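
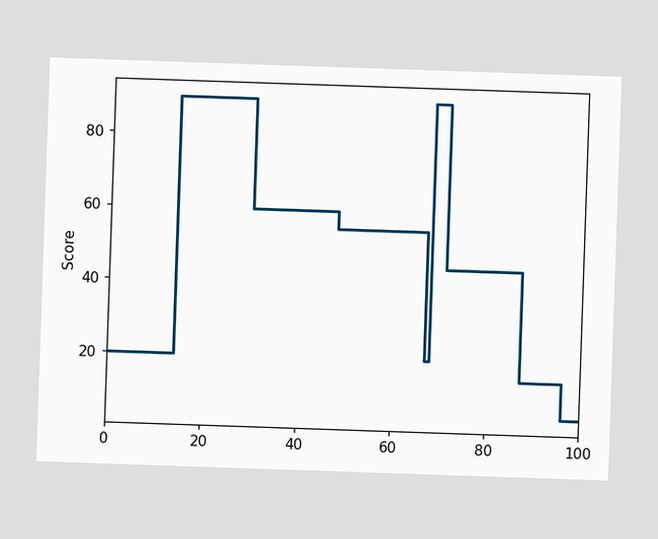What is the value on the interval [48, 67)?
On [48, 67) the step sits at 55.

55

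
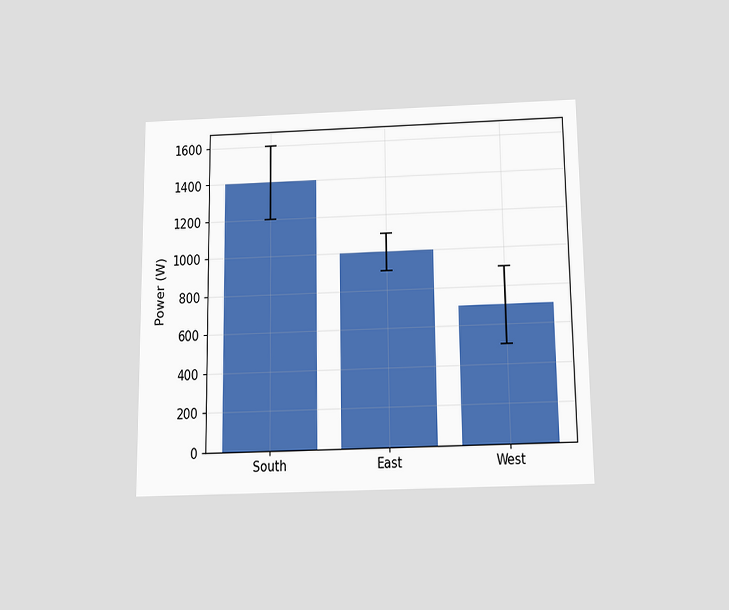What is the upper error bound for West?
The chart is viewed slightly from below. The West bar's upper whisker reaches 900W.

900W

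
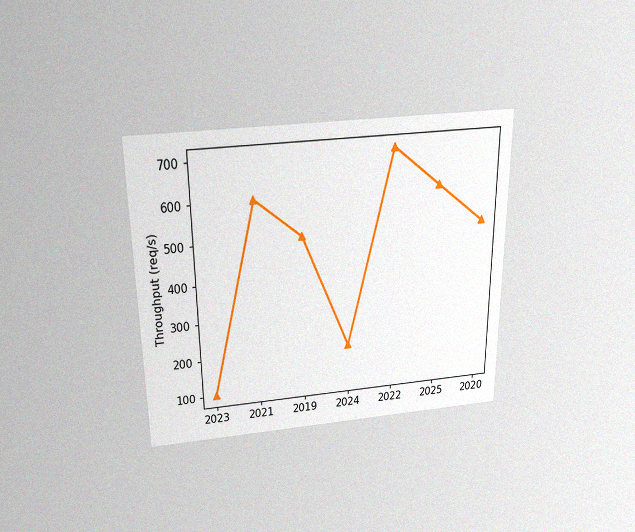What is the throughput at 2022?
The chart is viewed slightly from above, with some photo noise. At 2022, the line is at 700req/s.

700req/s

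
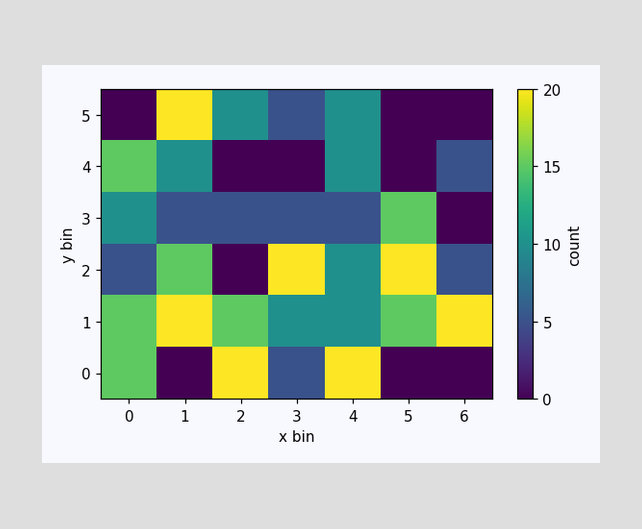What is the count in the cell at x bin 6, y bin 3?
0

Matching the cell (6, 3) against the colorbar gives 0.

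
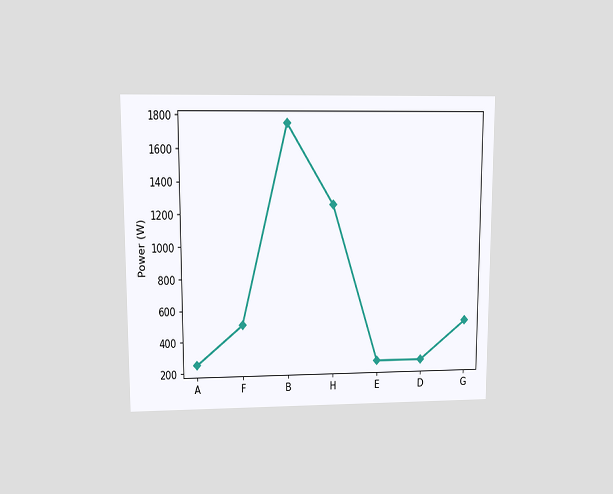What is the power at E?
250W

The chart is viewed at a slight angle. At E, the line is at 250W.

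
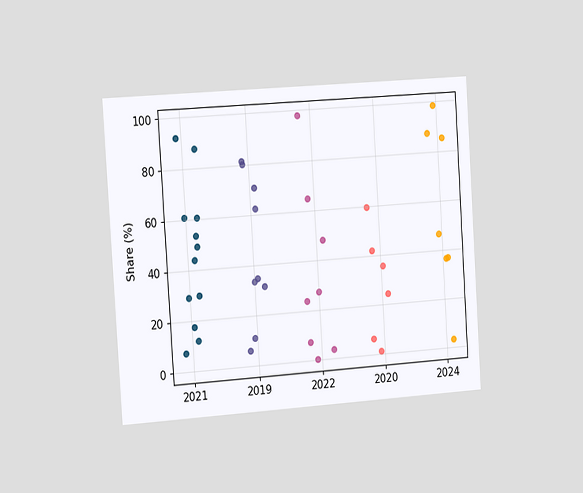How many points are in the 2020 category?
6

The chart is tilted about 4° counter-clockwise and viewed slightly from the left. Counting the markers in the 2020 column gives 6.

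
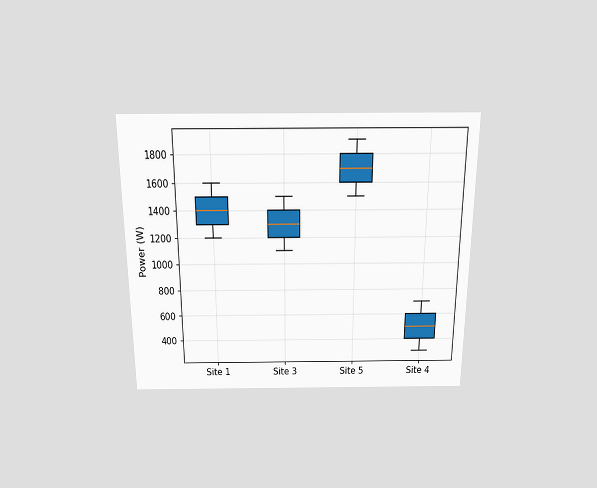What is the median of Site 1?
The chart is viewed slightly from above. The median line in the Site 1 box sits at 1400W.

1400W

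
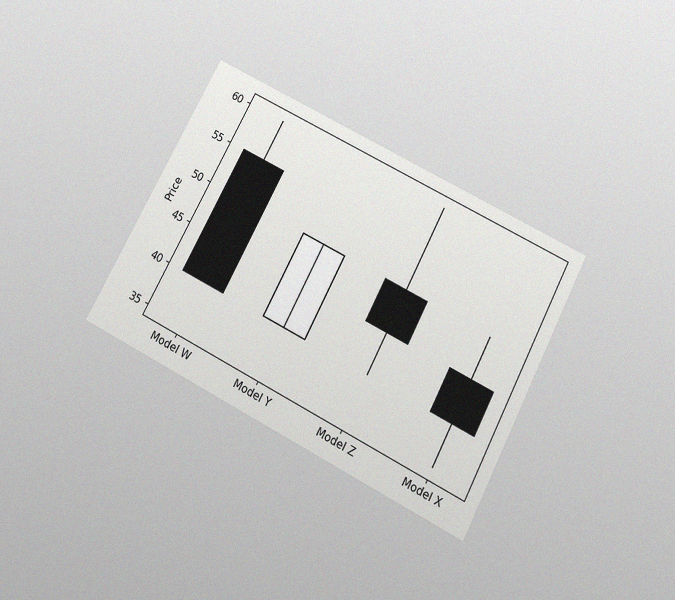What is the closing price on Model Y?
50

The chart is tilted about 28° clockwise and viewed slightly from below, with some photo noise. The Model Y candle closes at 50.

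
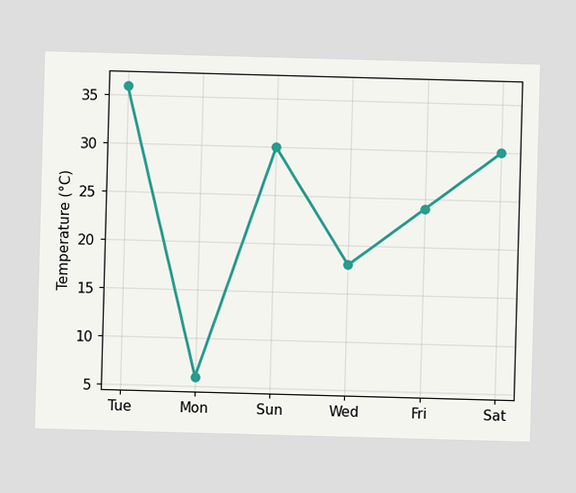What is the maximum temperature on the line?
36°C

The highest point is at Tue, and reading across to the y-axis gives 36°C.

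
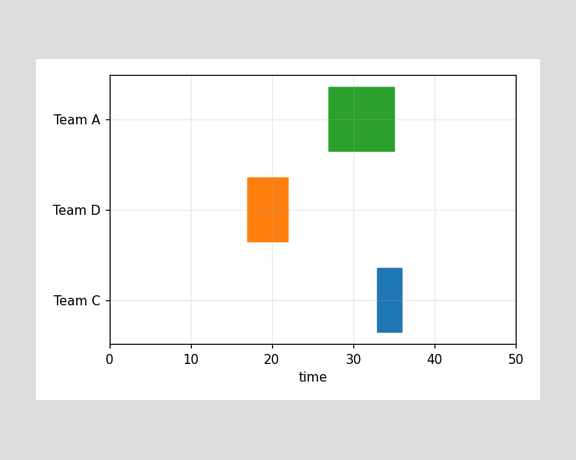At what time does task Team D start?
17

The Team D bar begins at t=17.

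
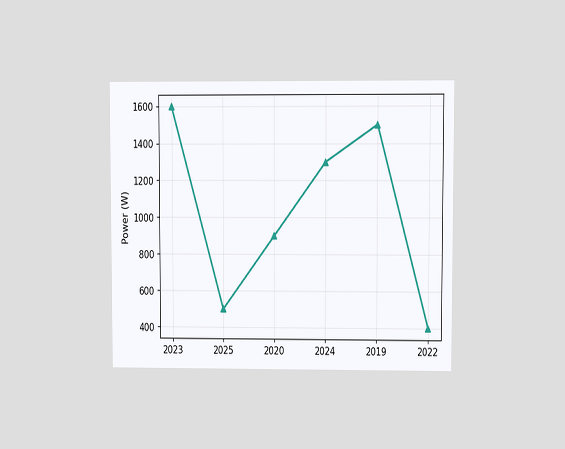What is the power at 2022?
The chart is viewed at a slight angle. At 2022, the line is at 400W.

400W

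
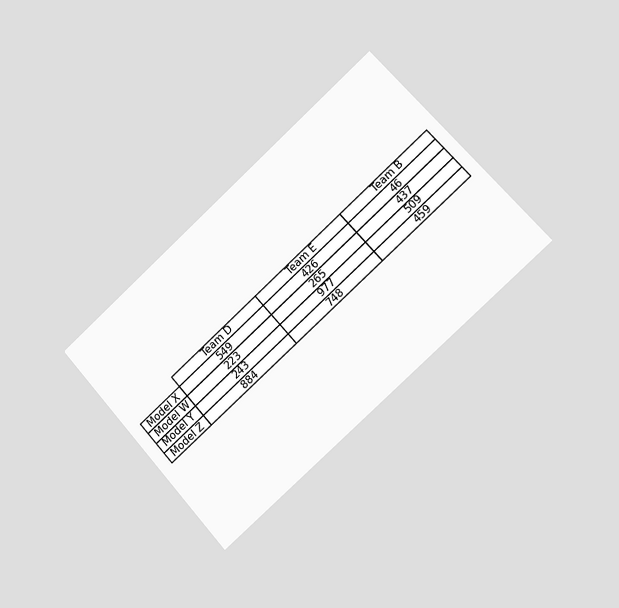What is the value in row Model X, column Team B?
46

The chart is tilted about 42° counter-clockwise and viewed slightly from the right. The (Model X, Team B) cell reads 46.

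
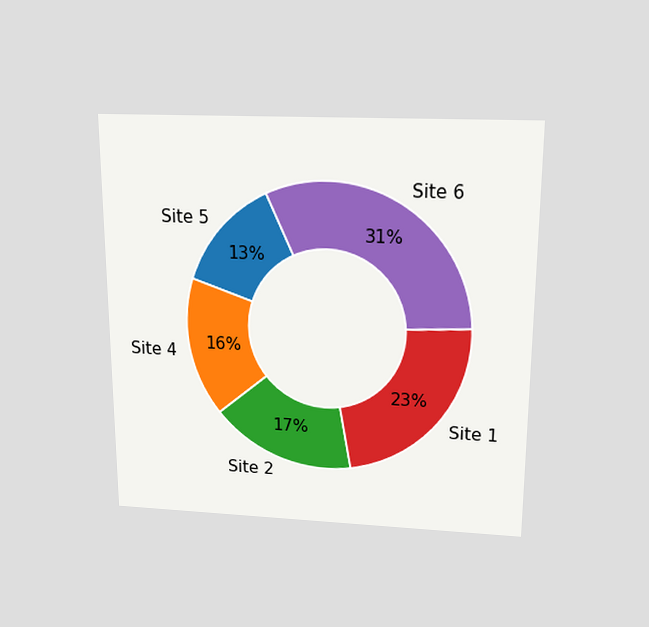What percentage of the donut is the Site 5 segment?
The chart is viewed slightly from above. The Site 5 segment takes up 13% of the ring.

13%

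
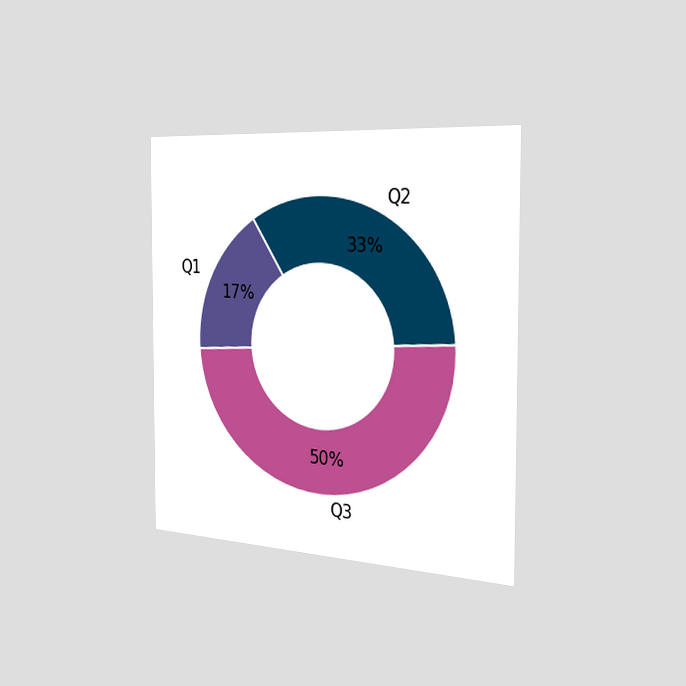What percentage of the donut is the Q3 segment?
50%

The chart is viewed slightly from the right. The Q3 segment takes up 50% of the ring.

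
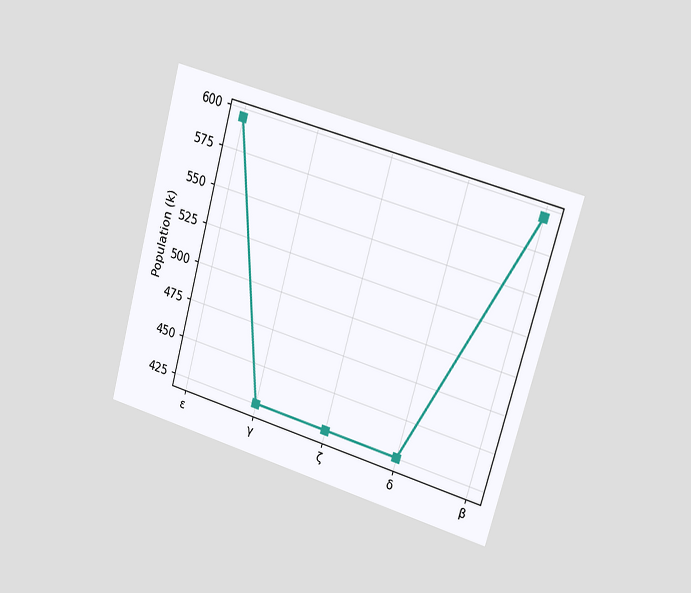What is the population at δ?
425k

The chart is tilted about 16° clockwise and viewed slightly from the right. At δ, the line is at 425k.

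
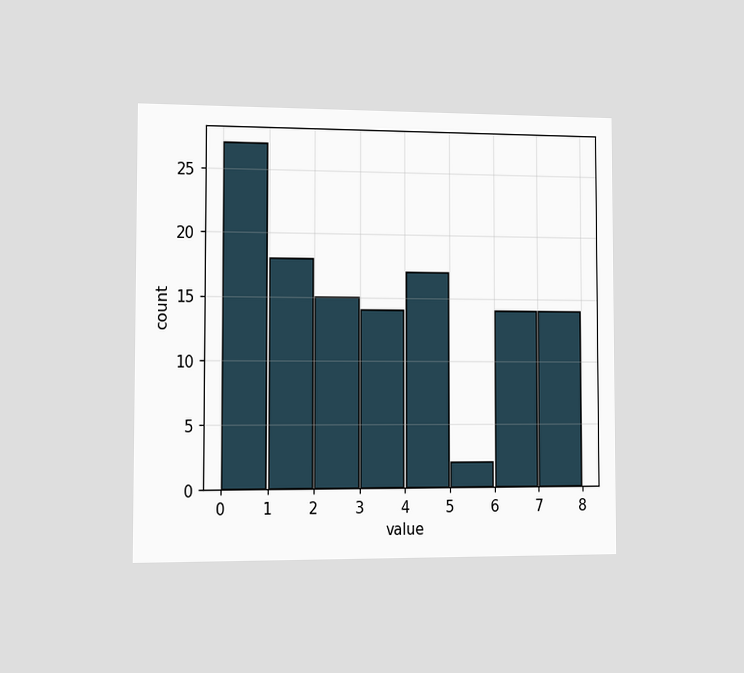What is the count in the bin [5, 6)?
The chart is viewed slightly from the left. The [5, 6) bin has height 2.

2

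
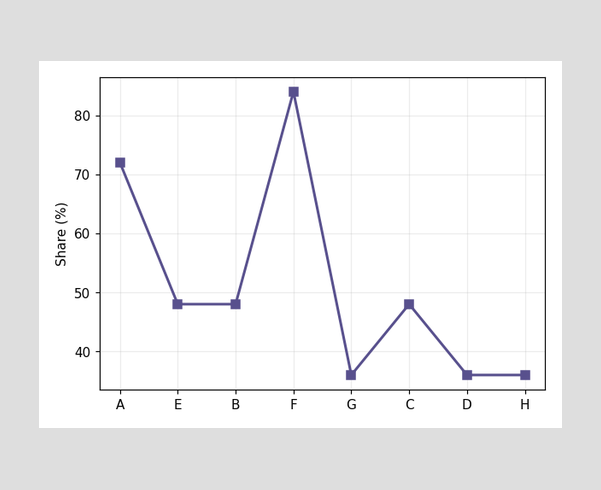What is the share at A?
At A, the line is at 72%.

72%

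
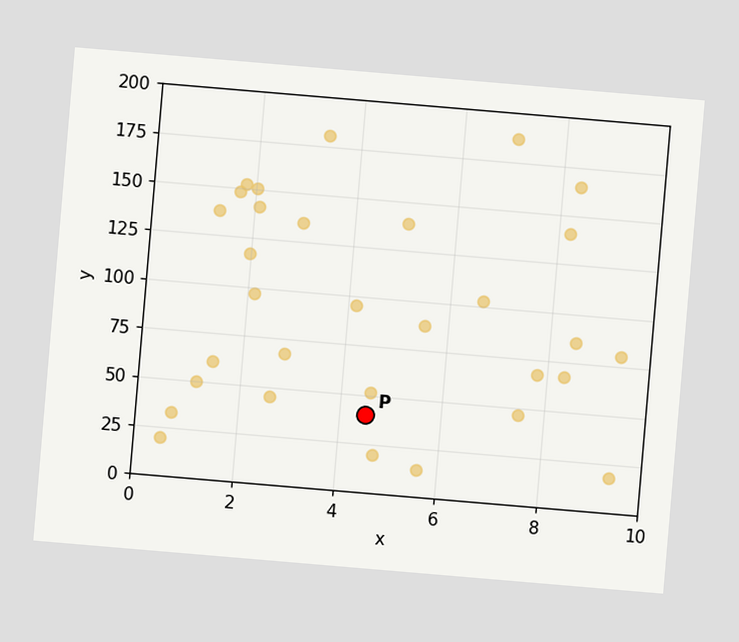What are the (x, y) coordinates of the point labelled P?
(4.5, 40)

The chart is tilted about 5° clockwise. Following the gridlines from P to each axis, P sits at (4.5, 40).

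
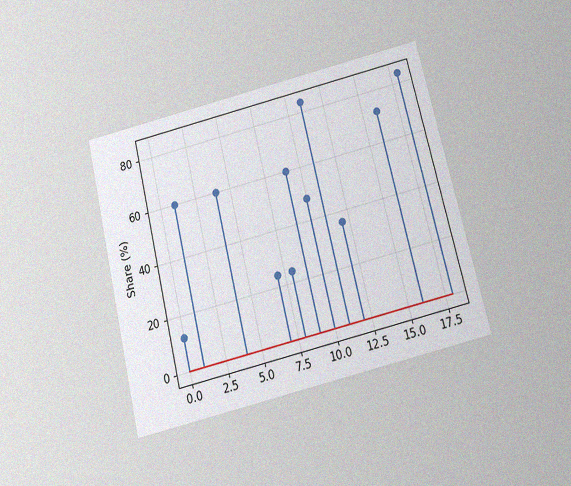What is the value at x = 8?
The chart is tilted about 14° counter-clockwise and viewed slightly from below, with some photo noise. The stem at x=8 reaches 24%.

24%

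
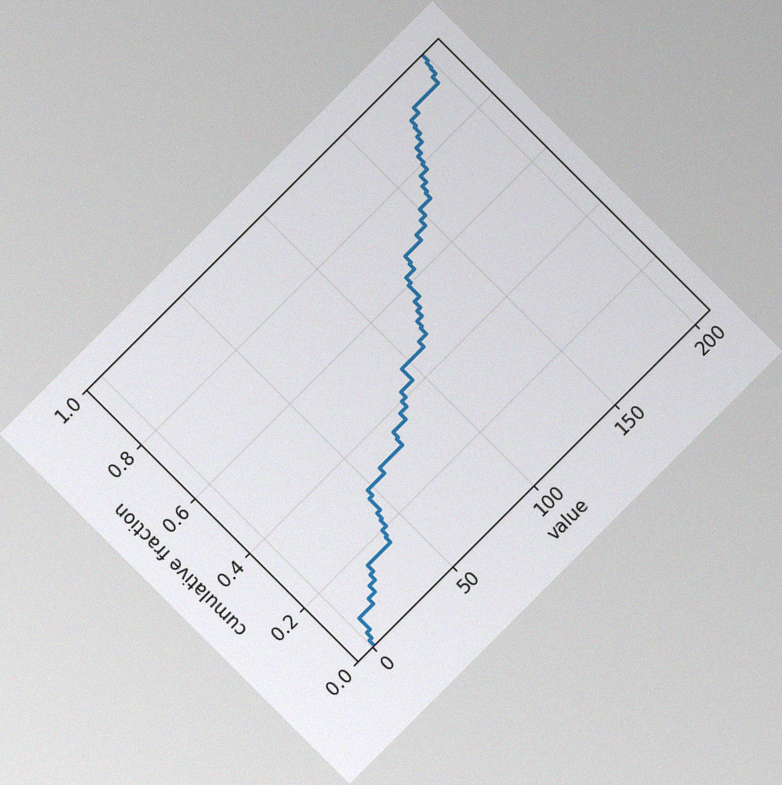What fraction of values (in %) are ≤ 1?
2%

The chart is tilted about 45° counter-clockwise, with some photo noise. At x=1 the ECDF step is at 2%.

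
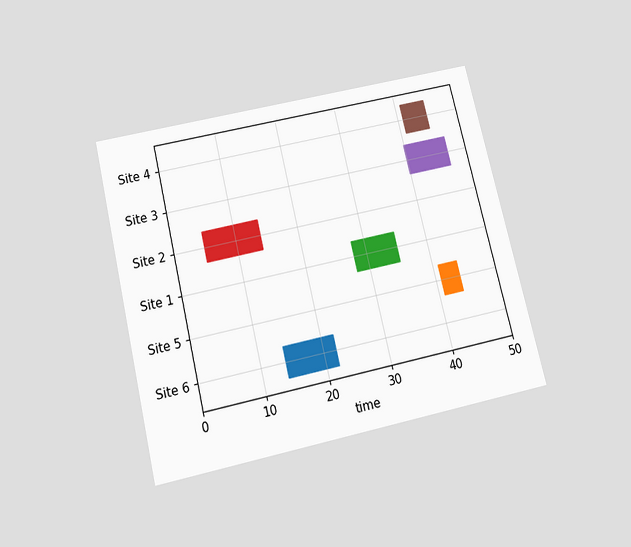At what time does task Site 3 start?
40

The chart is tilted about 14° counter-clockwise and viewed slightly from below. The Site 3 bar begins at t=40.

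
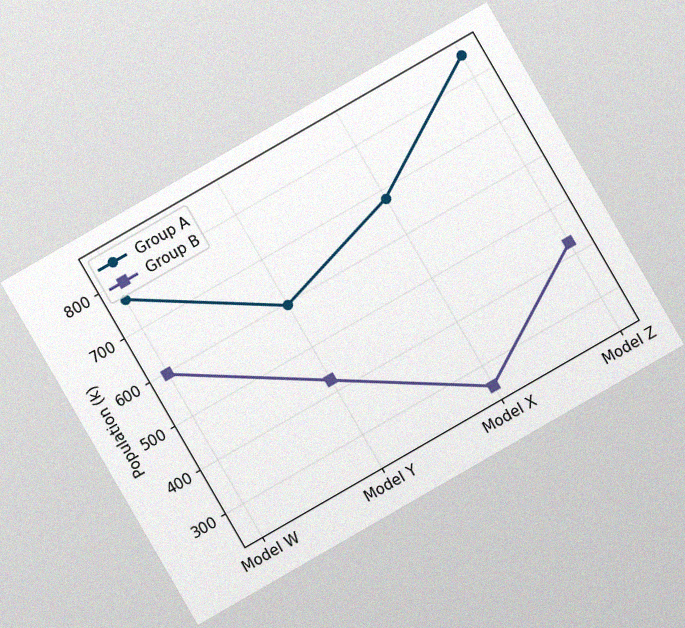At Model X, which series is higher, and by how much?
The chart is tilted about 30° counter-clockwise, with some photo noise. At Model X, Group A sits above the other line by 425k.

Group A, by 425k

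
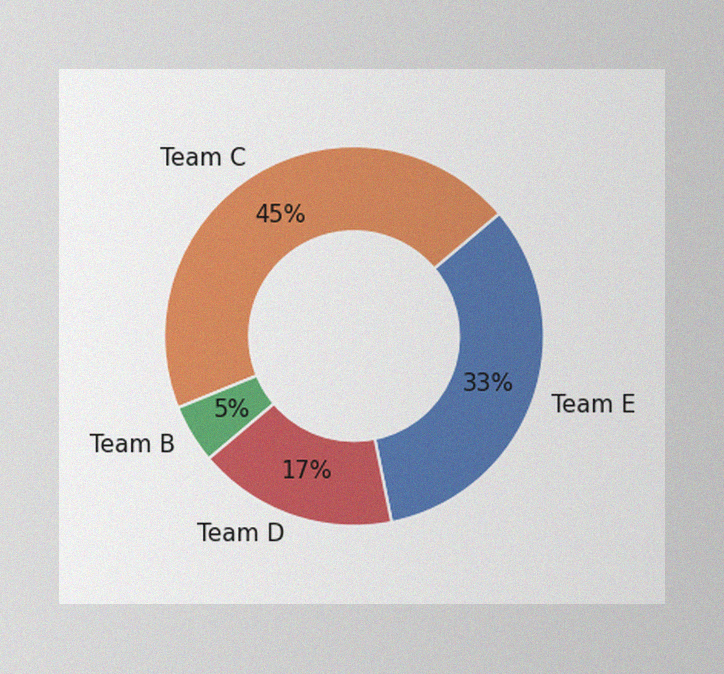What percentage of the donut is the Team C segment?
45%

The image has some photo noise and uneven lighting. The Team C segment takes up 45% of the ring.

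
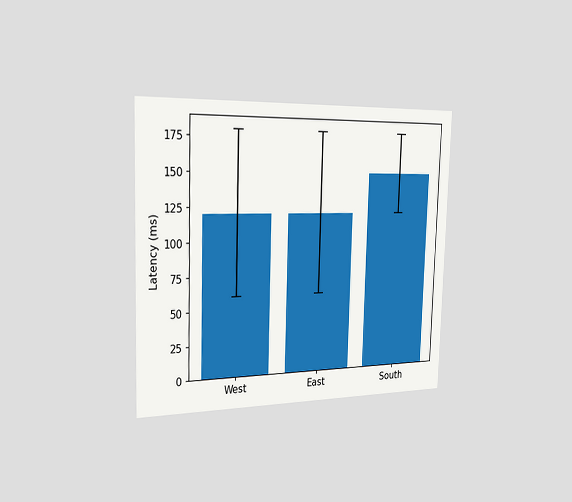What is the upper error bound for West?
180ms

The chart is viewed slightly from the left. The West bar's upper whisker reaches 180ms.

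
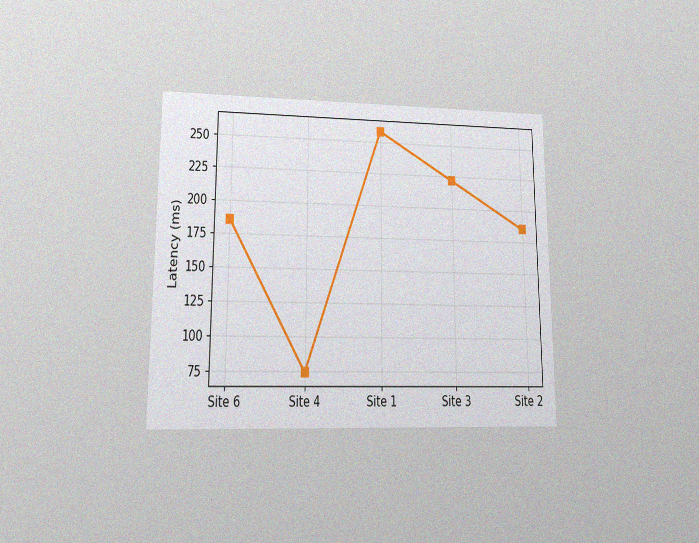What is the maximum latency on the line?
259ms

The chart is viewed at a slight angle, with some photo noise. The highest point is at Site 1, and reading across to the y-axis gives 259ms.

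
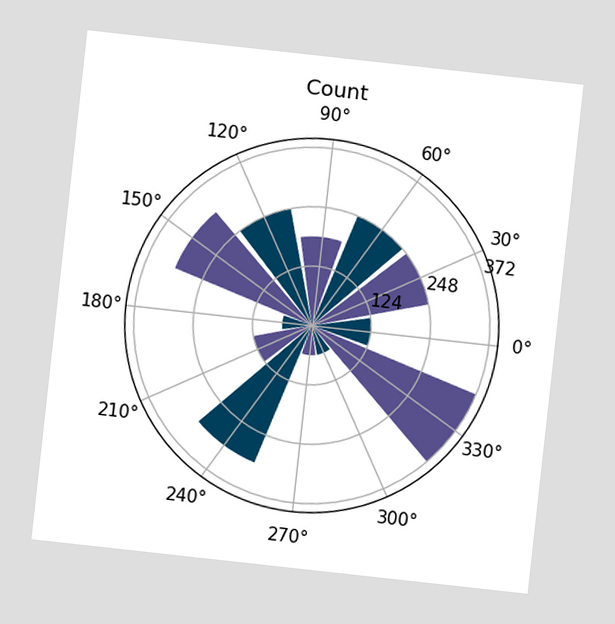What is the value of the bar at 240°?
The chart is tilted about 6° clockwise. The bar at 240° reaches 310 on the radial axis.

310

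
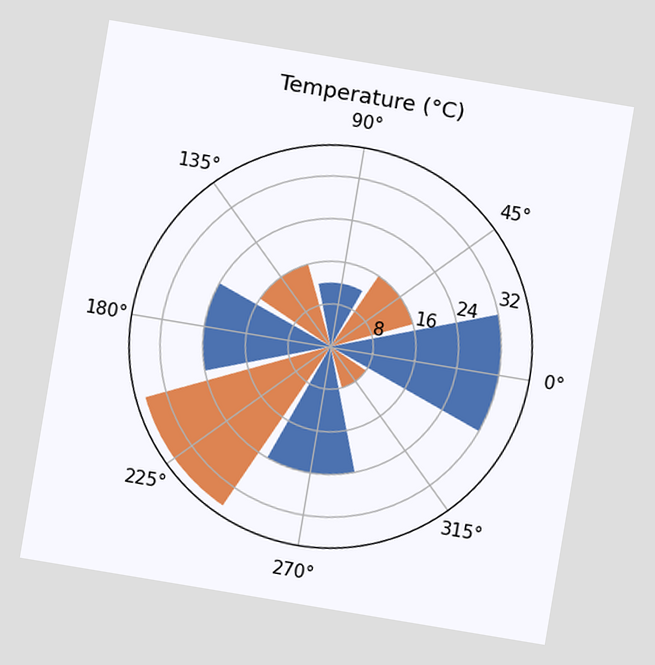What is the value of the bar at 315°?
8°C

The chart is tilted about 9° clockwise. The bar at 315° reaches 8°C on the radial axis.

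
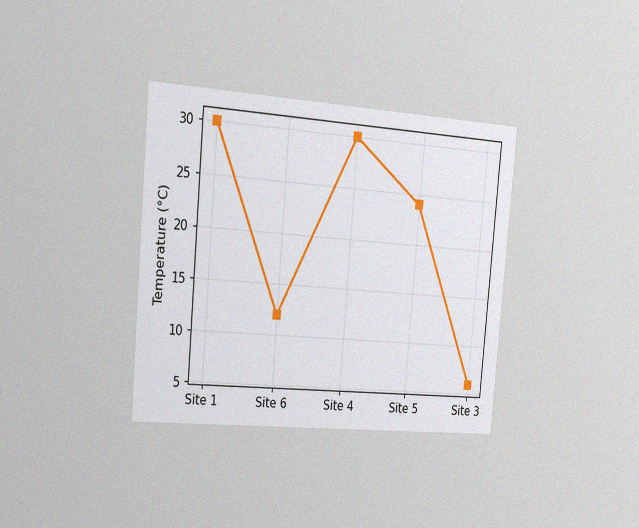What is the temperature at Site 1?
The chart is tilted about 5° clockwise and viewed slightly from the left, with some photo noise. At Site 1, the line is at 30°C.

30°C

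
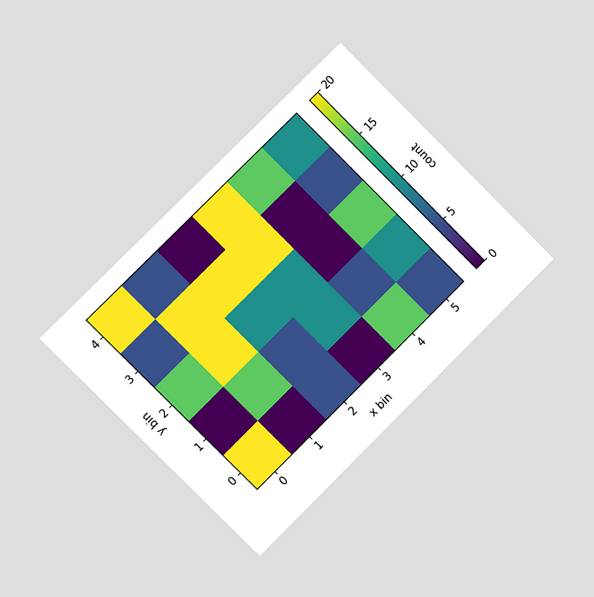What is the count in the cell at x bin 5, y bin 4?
The chart is tilted about 45° counter-clockwise and viewed slightly from the left. Matching the cell (5, 4) against the colorbar gives 10.

10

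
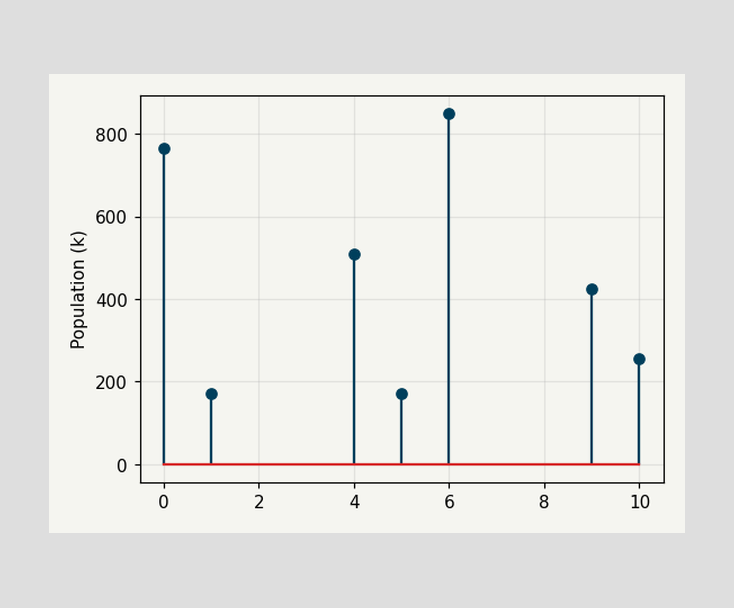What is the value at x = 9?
The stem at x=9 reaches 425k.

425k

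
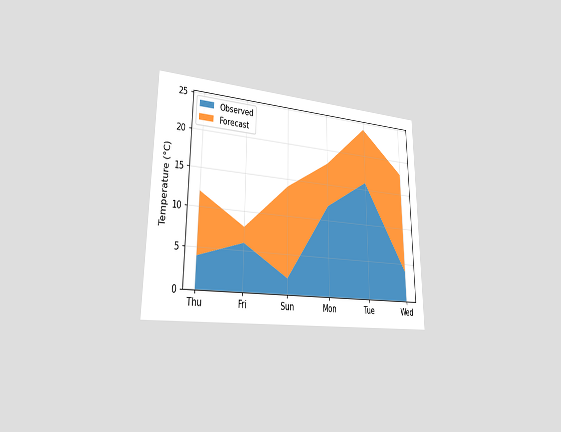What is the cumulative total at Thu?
The chart is viewed slightly from the left. The stacked total at Thu reaches 12°C.

12°C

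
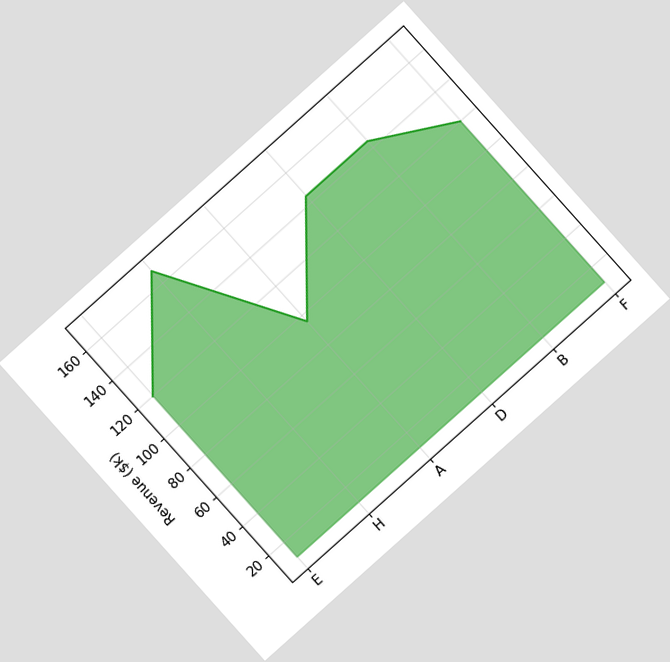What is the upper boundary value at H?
$168k

The chart is tilted about 42° counter-clockwise. At H the upper boundary is at $168k.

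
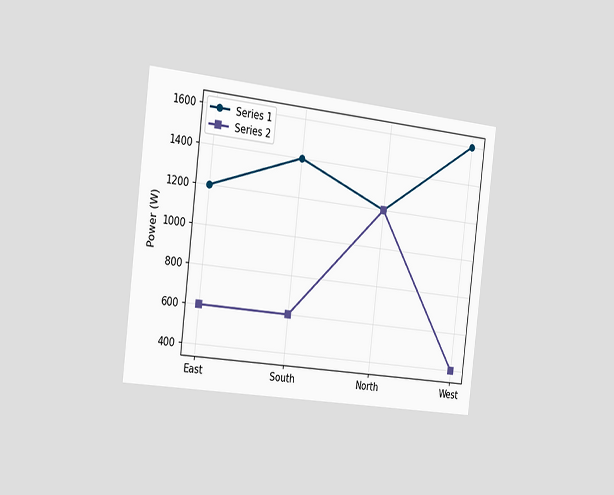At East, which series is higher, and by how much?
Series 1, by 600W

The chart is tilted about 7° clockwise and viewed slightly from the left. At East, Series 1 sits above the other line by 600W.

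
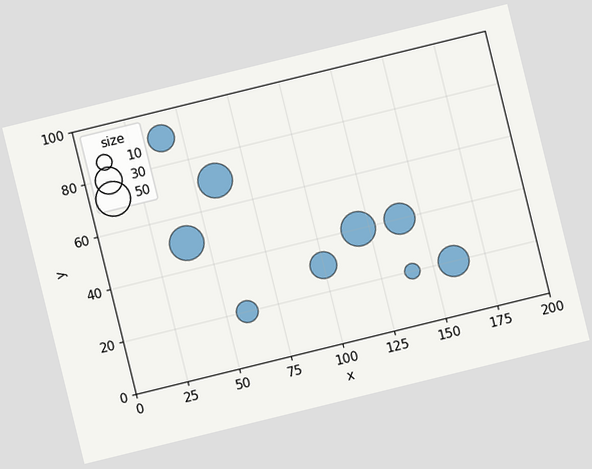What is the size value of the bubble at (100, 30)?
30

The chart is tilted about 14° counter-clockwise. Matching the bubble at (100, 30) against the size legend gives 30.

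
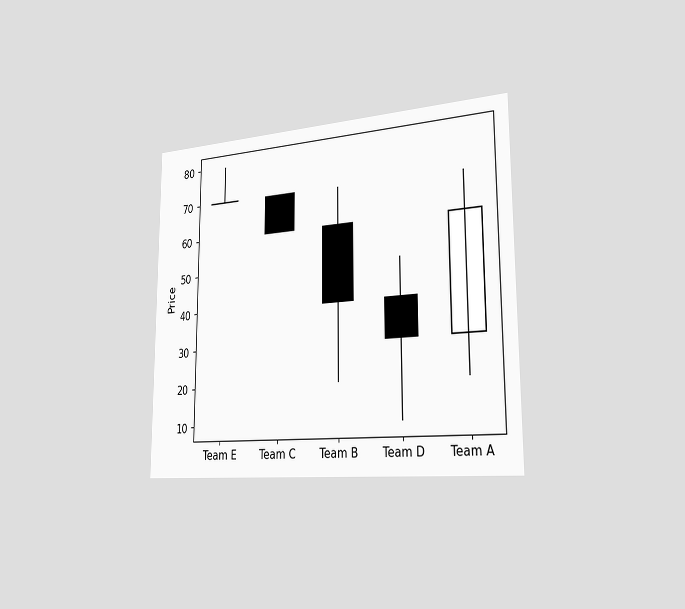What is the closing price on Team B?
The chart is viewed slightly from the right. The Team B candle closes at 40.

40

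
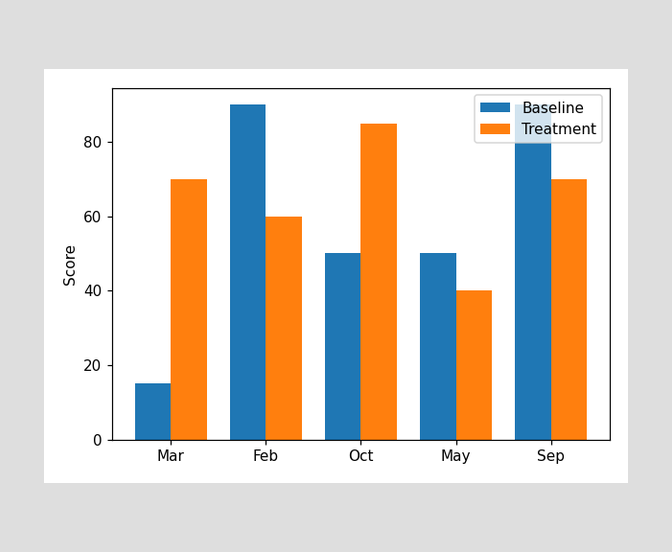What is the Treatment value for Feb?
The Treatment bar at Feb reaches 60 on the y-axis.

60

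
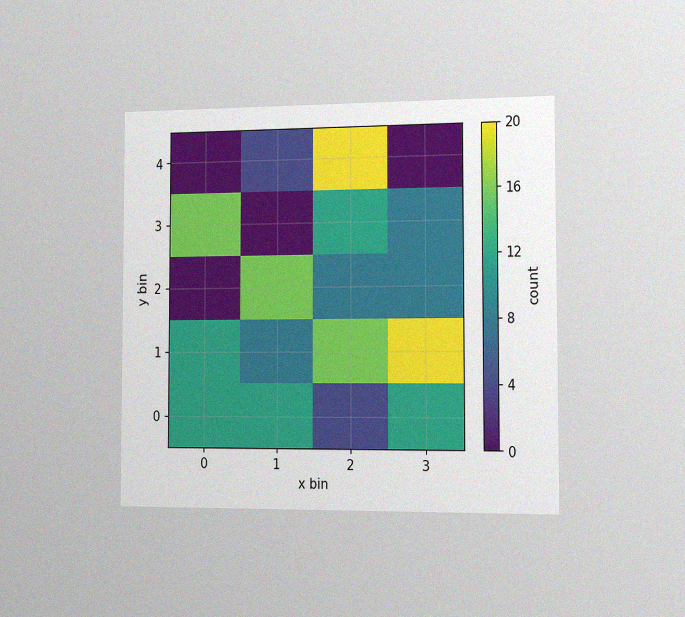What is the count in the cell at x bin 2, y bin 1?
The chart is viewed slightly from the right, with some photo noise. Matching the cell (2, 1) against the colorbar gives 16.

16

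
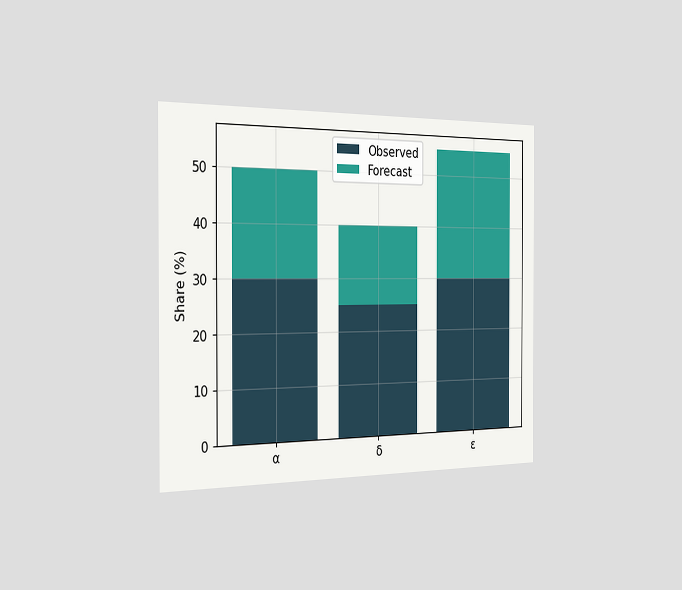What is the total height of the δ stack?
The chart is viewed slightly from the left. The δ stack's top reaches 40% on the y-axis.

40%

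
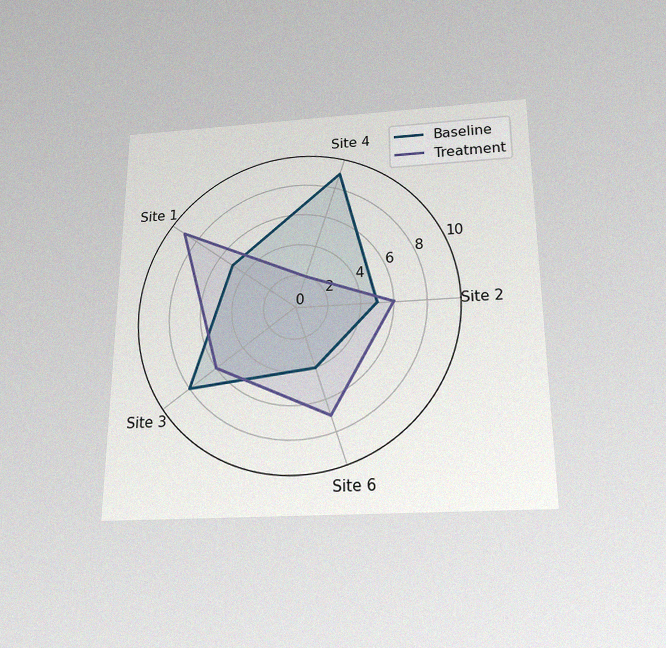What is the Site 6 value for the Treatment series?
7

The chart is viewed slightly from below, with some photo noise. On the Site 6 axis, Treatment reaches 7.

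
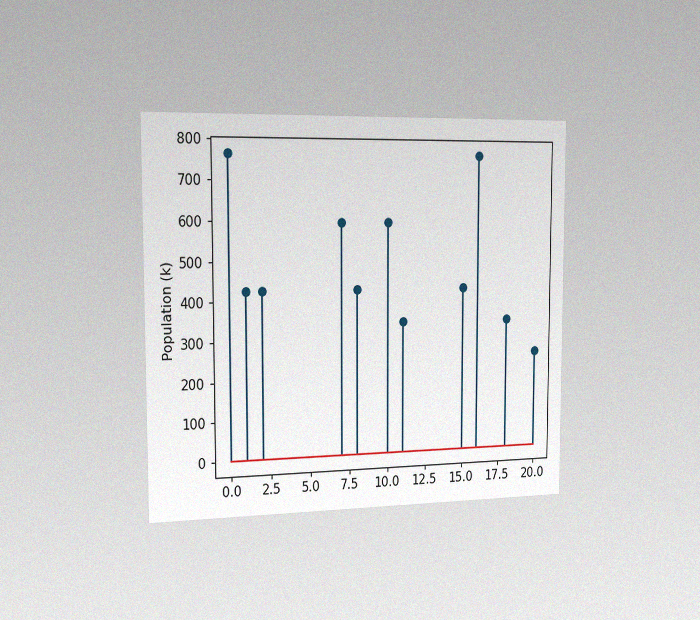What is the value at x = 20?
255k

The chart is viewed slightly from the left, with some photo noise. The stem at x=20 reaches 255k.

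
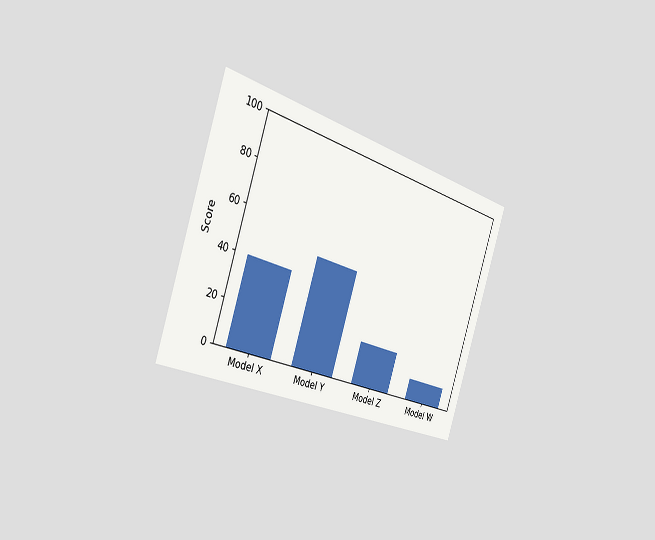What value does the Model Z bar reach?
20

The chart is tilted about 19° clockwise and viewed slightly from the left. Reading along the chart's y-axis, the Model Z bar reaches 20.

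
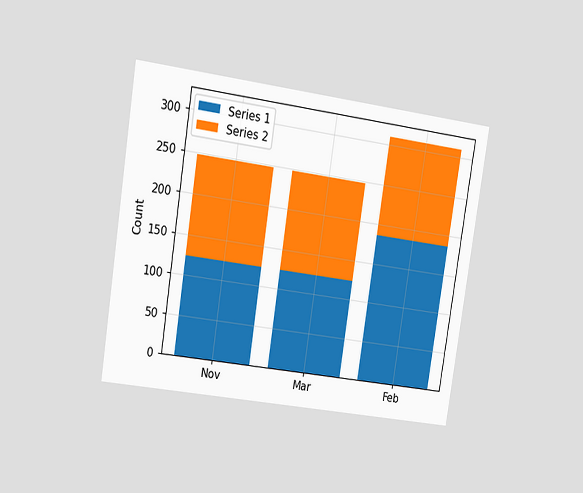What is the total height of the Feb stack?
310

The chart is tilted about 9° clockwise and viewed at a slight angle. The Feb stack's top reaches 310 on the y-axis.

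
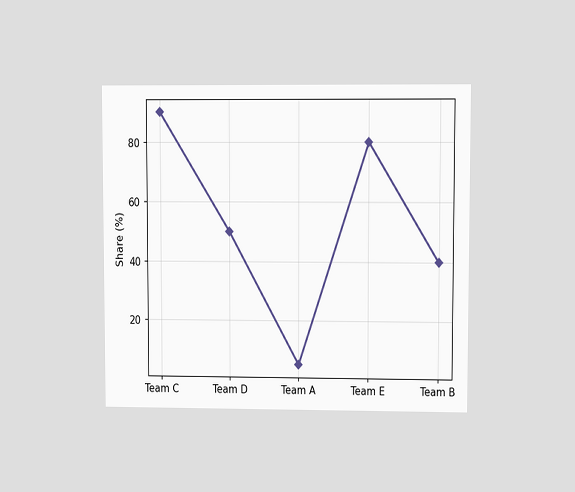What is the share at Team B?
The chart is viewed at a slight angle. At Team B, the line is at 40%.

40%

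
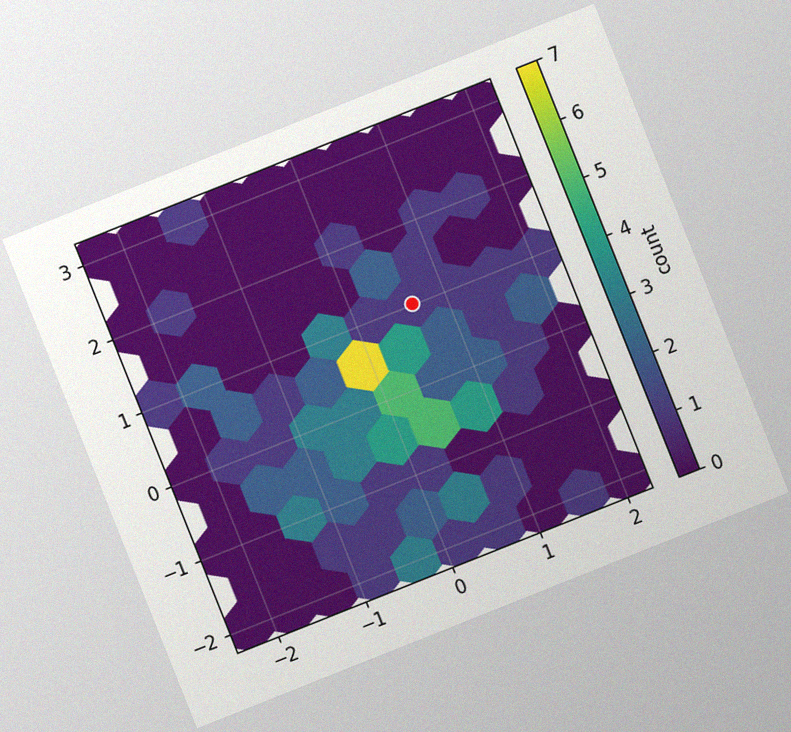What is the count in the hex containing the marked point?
The chart is tilted about 22° counter-clockwise, with some photo noise. The marked hex reads 1 on the colorbar.

1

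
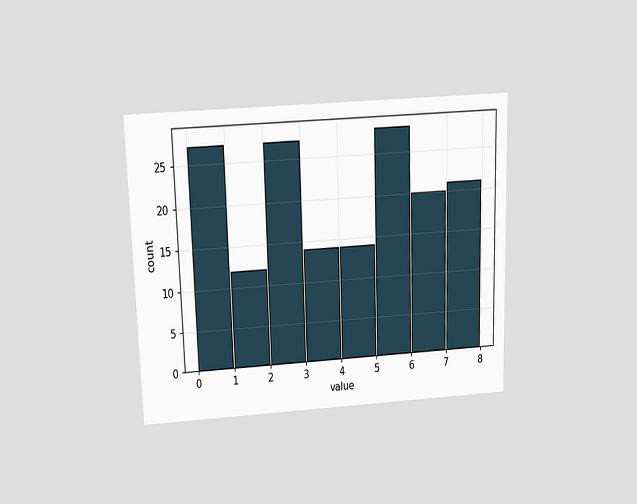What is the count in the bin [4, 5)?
The chart is viewed slightly from above. The [4, 5) bin has height 14.

14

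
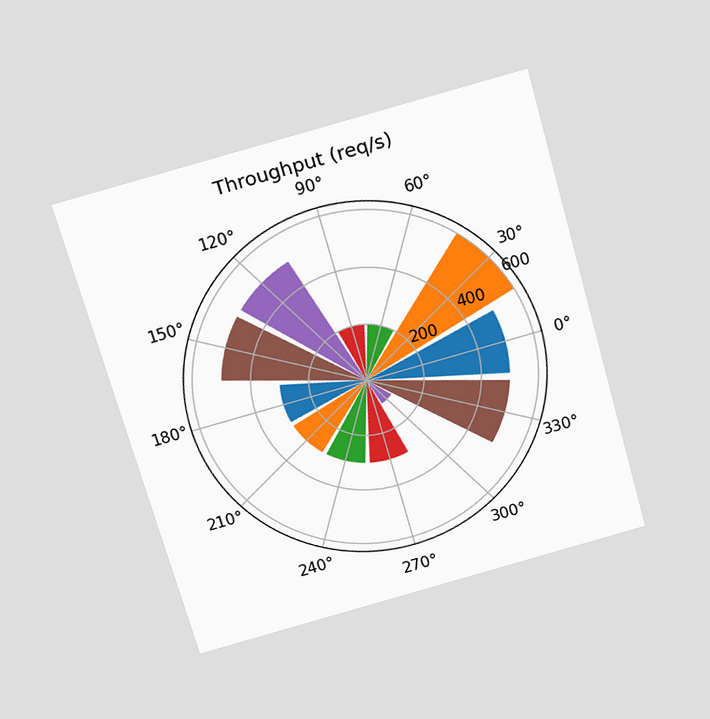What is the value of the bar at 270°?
The chart is tilted about 16° counter-clockwise and viewed slightly from above. The bar at 270° reaches 300req/s on the radial axis.

300req/s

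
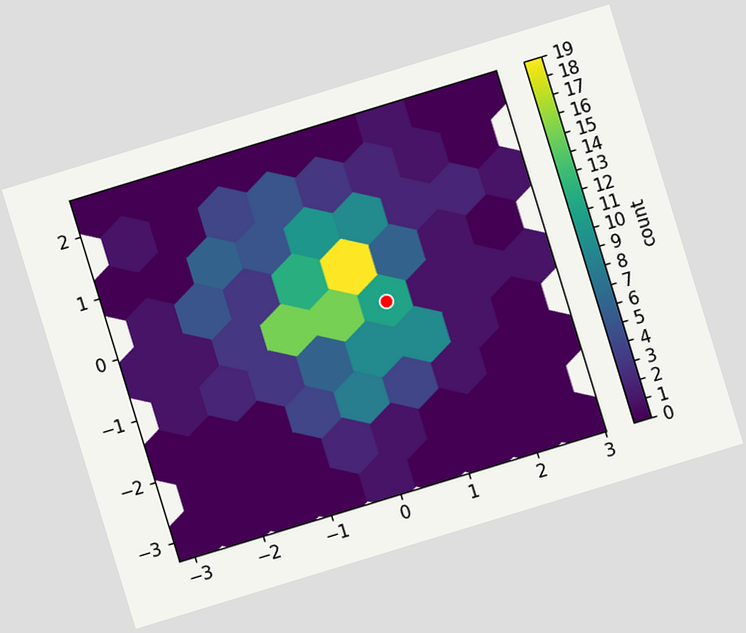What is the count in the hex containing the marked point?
The chart is tilted about 17° counter-clockwise. The marked hex reads 11 on the colorbar.

11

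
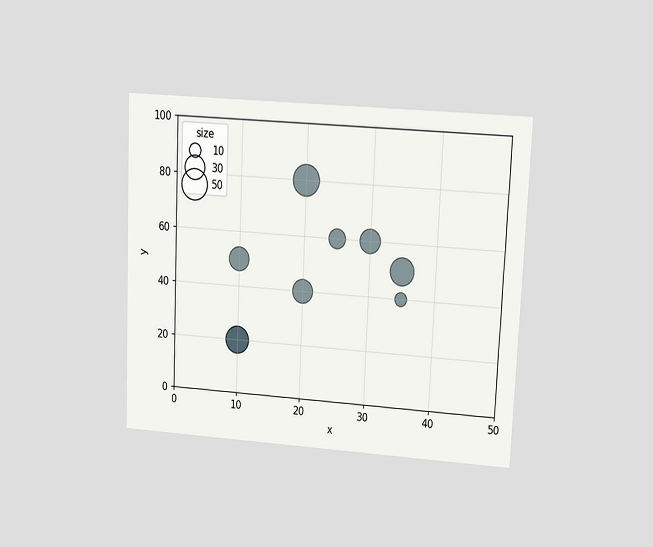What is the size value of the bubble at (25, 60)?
The chart is tilted about 3° clockwise and viewed at a slight angle. Matching the bubble at (25, 60) against the size legend gives 20.

20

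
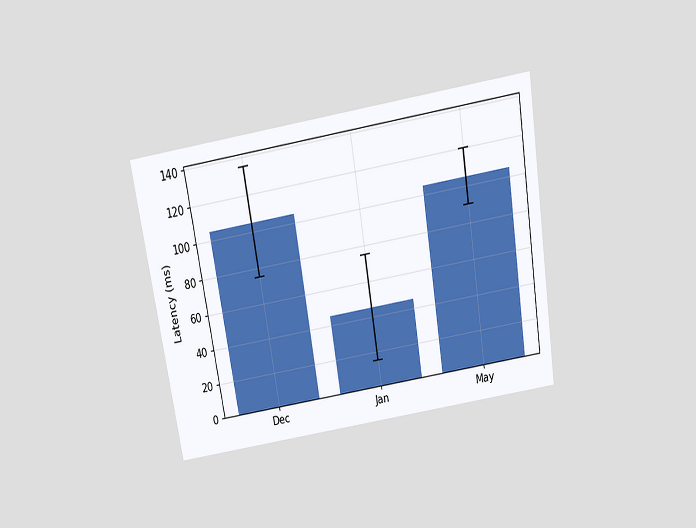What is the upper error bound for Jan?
The chart is tilted about 9° counter-clockwise and viewed slightly from above. The Jan bar's upper whisker reaches 75ms.

75ms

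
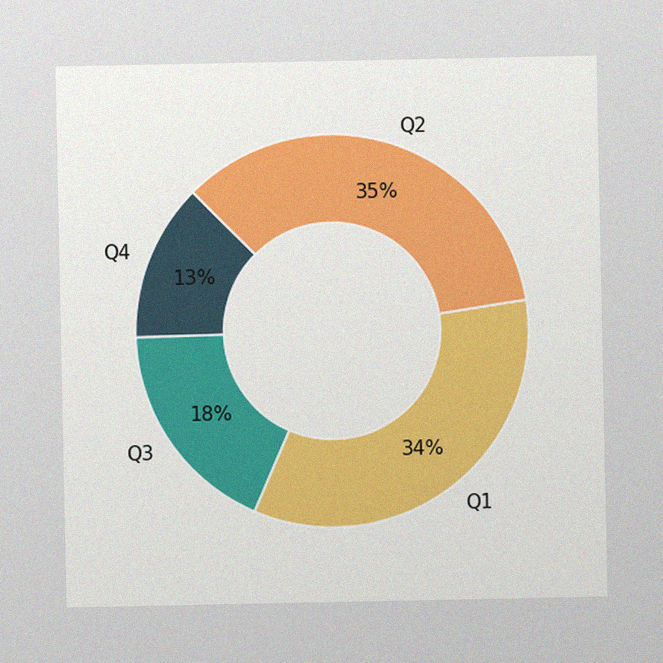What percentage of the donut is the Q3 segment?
18%

The image has some photo noise and uneven lighting. The Q3 segment takes up 18% of the ring.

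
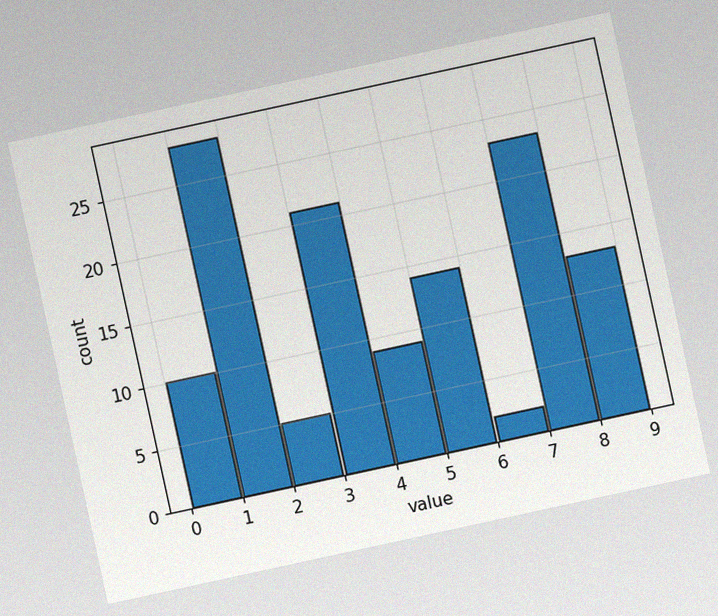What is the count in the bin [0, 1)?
10

The chart is tilted about 12° counter-clockwise, with some photo noise. The [0, 1) bin has height 10.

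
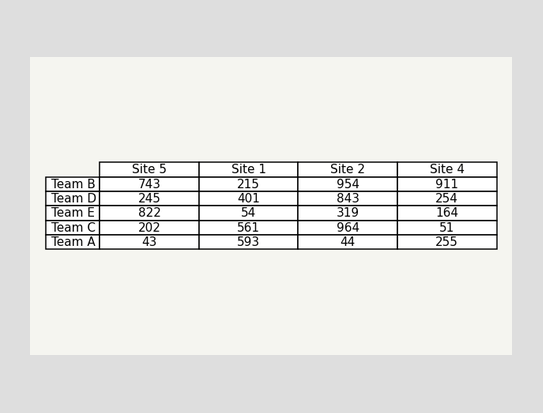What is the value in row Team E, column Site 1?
54

The (Team E, Site 1) cell reads 54.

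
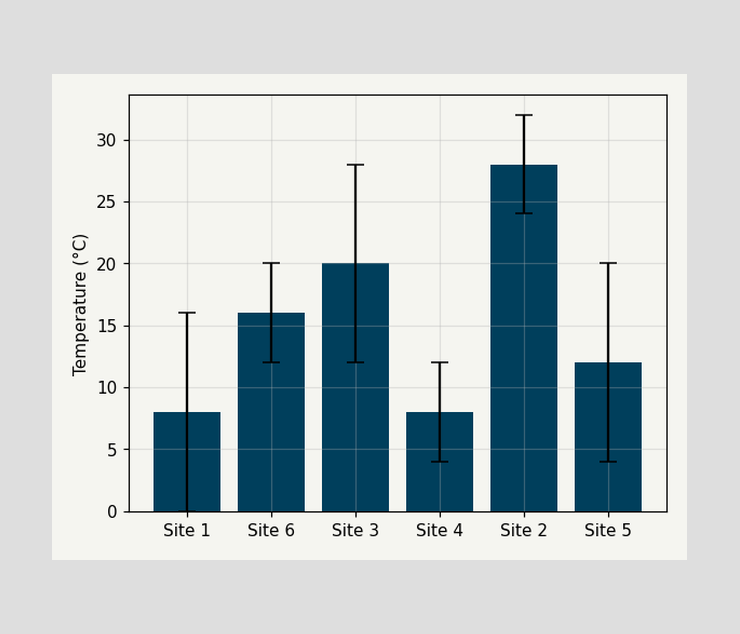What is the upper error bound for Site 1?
16°C

The Site 1 bar's upper whisker reaches 16°C.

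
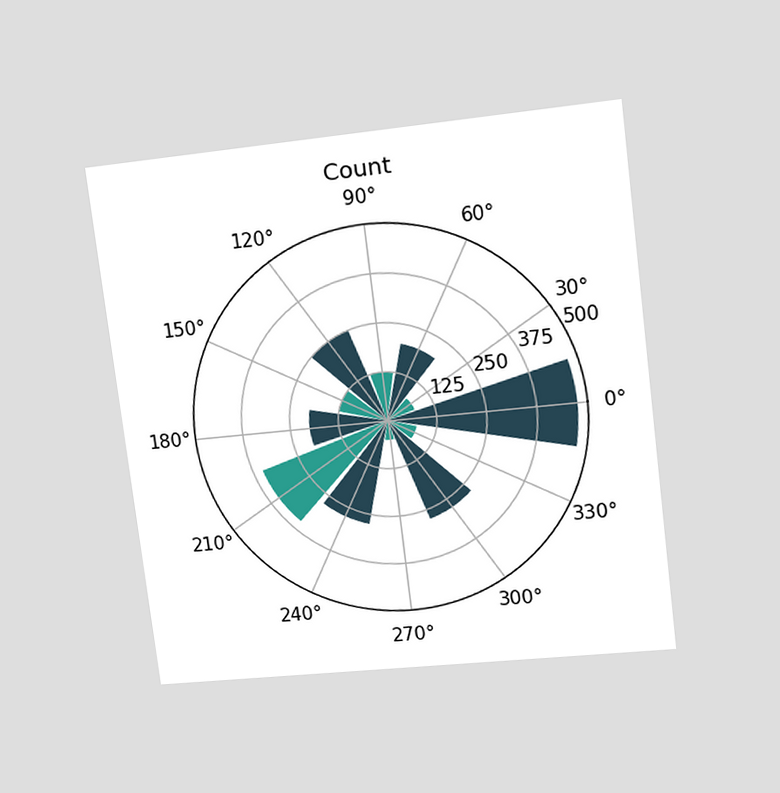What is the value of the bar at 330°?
75

The chart is tilted about 7° counter-clockwise and viewed at a slight angle. The bar at 330° reaches 75 on the radial axis.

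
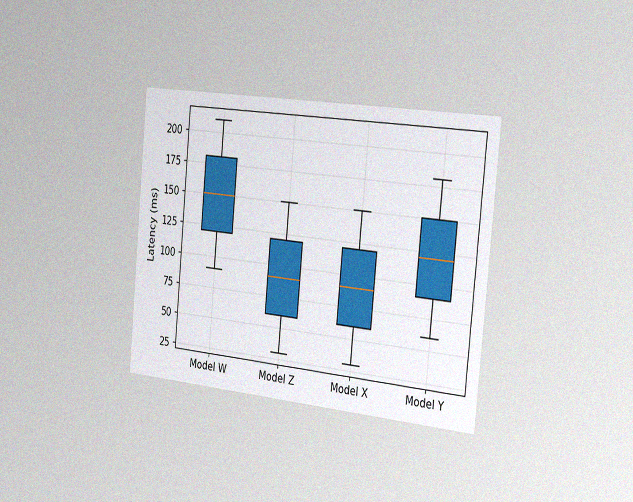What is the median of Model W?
The chart is tilted about 5° clockwise and viewed slightly from the right, with some photo noise. The median line in the Model W box sits at 150ms.

150ms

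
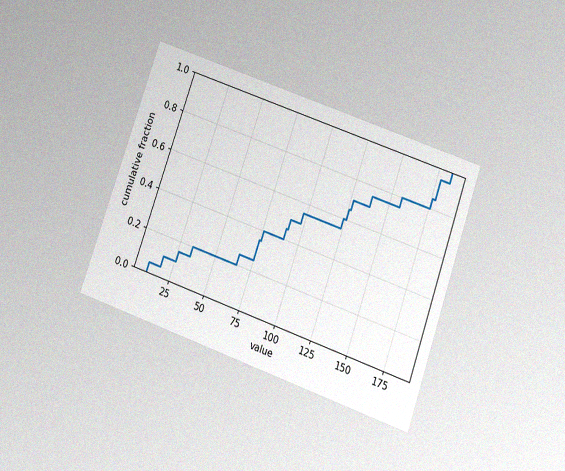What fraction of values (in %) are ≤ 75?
The chart is tilted about 19° clockwise and viewed slightly from below, with some photo noise. At x=75 the ECDF step is at 35%.

35%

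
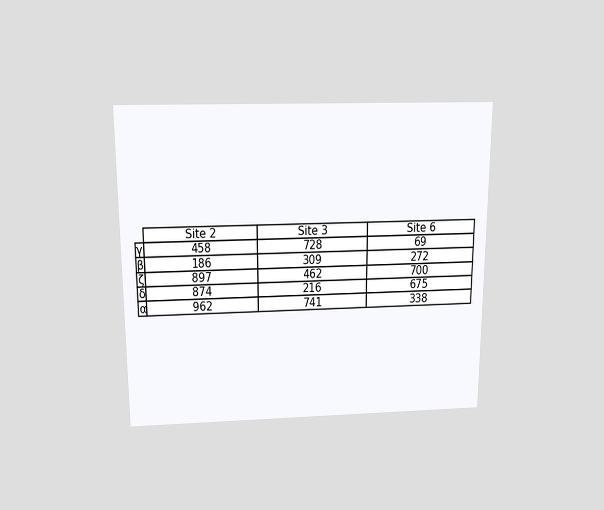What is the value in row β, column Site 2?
186

The chart is viewed slightly from above. The (β, Site 2) cell reads 186.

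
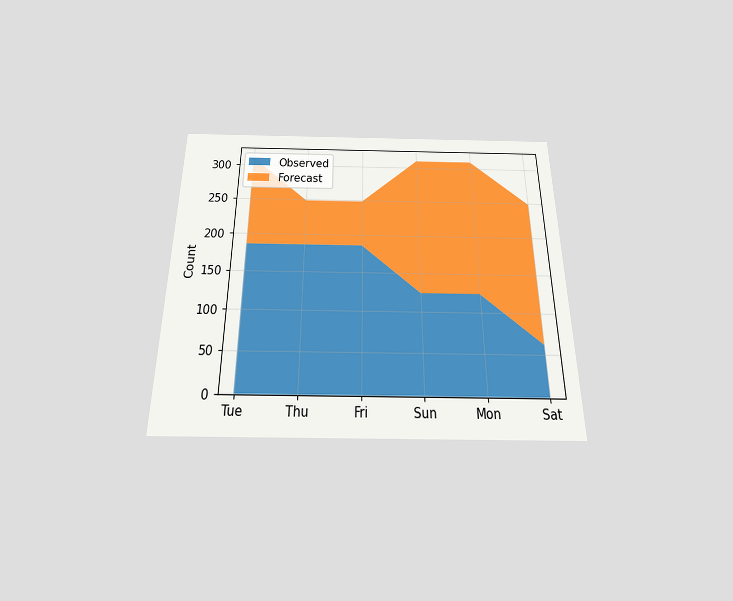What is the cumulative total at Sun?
The chart is viewed slightly from below. The stacked total at Sun reaches 310.

310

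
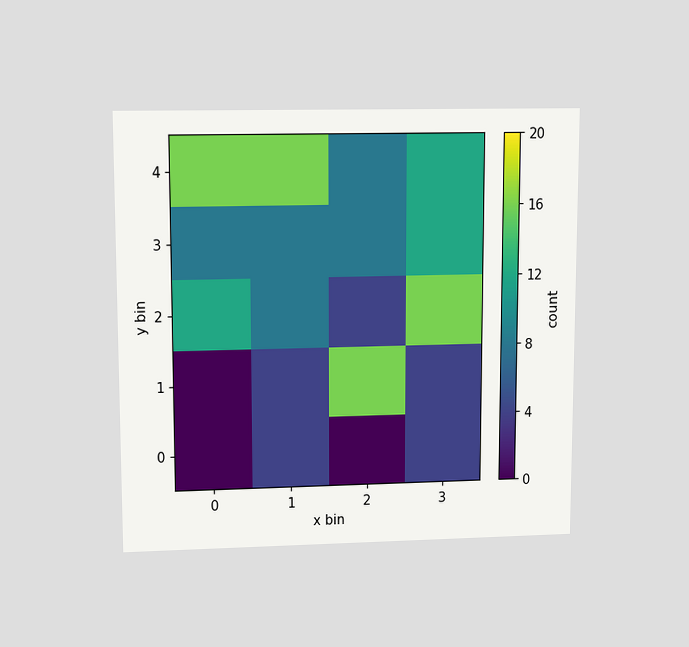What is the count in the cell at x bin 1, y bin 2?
8

The chart is viewed slightly from above. Matching the cell (1, 2) against the colorbar gives 8.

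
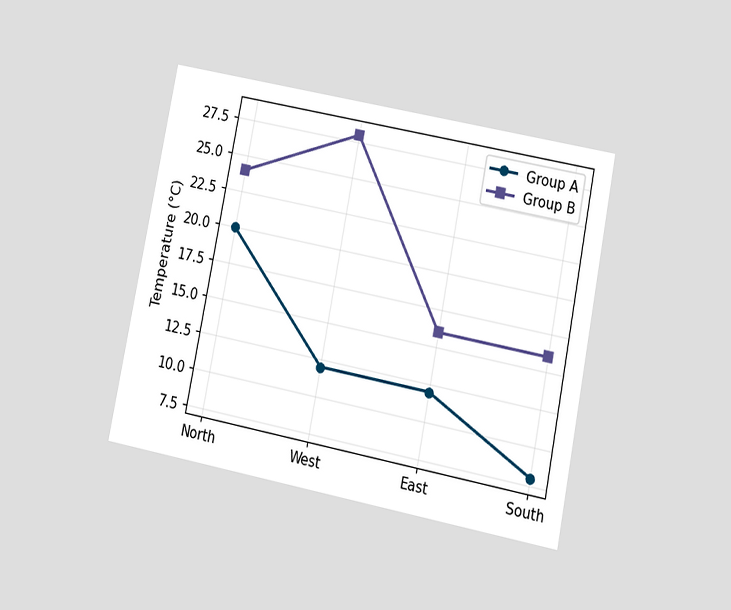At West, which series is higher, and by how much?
Group B, by 16°C

The chart is tilted about 11° clockwise and viewed at a slight angle. At West, Group B sits above the other line by 16°C.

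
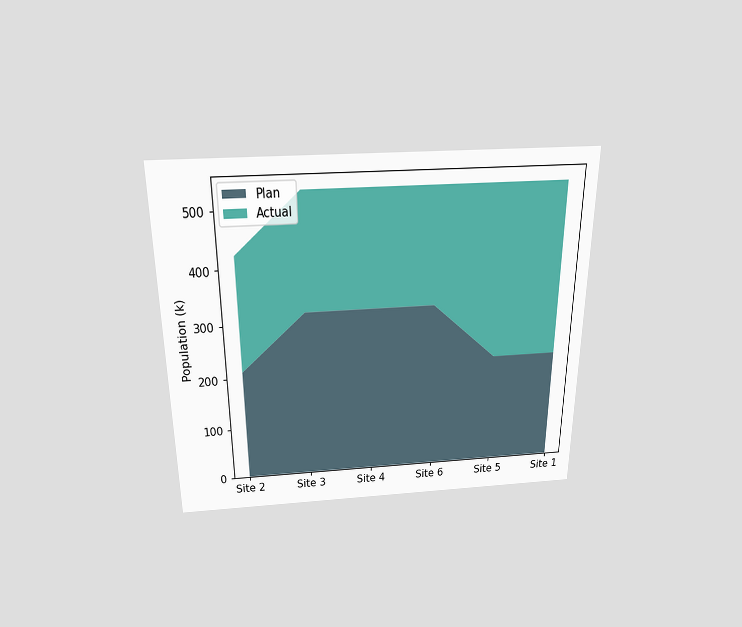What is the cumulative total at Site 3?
530k

The chart is viewed slightly from above. The stacked total at Site 3 reaches 530k.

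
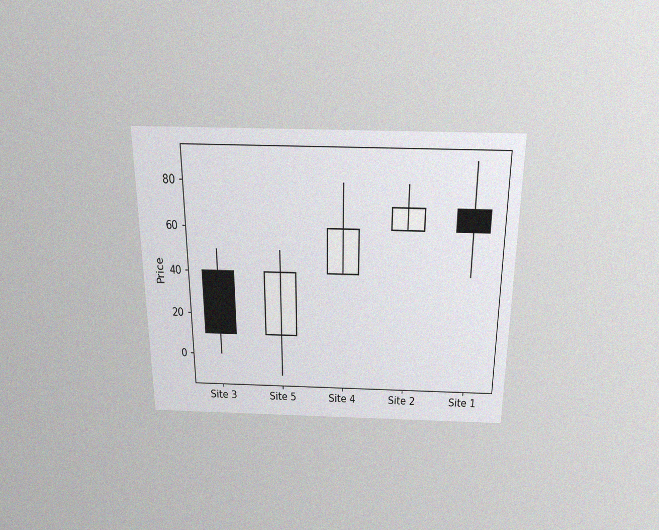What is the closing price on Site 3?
The chart is viewed slightly from above, with some photo noise. The Site 3 candle closes at 10.

10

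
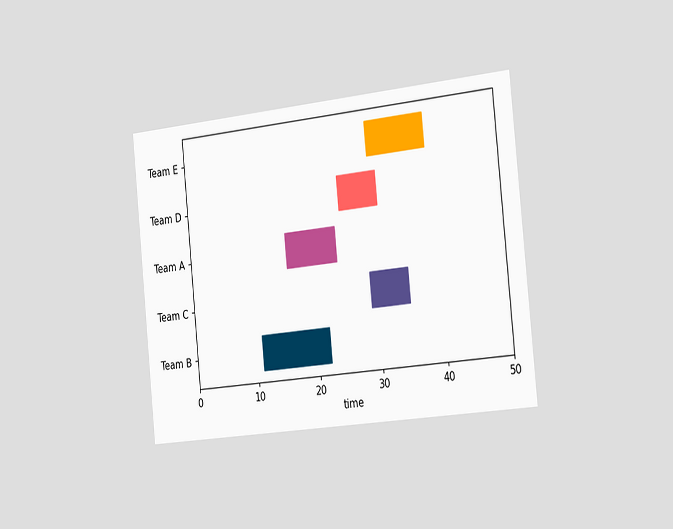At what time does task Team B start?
11

The chart is tilted about 6° counter-clockwise and viewed slightly from the right. The Team B bar begins at t=11.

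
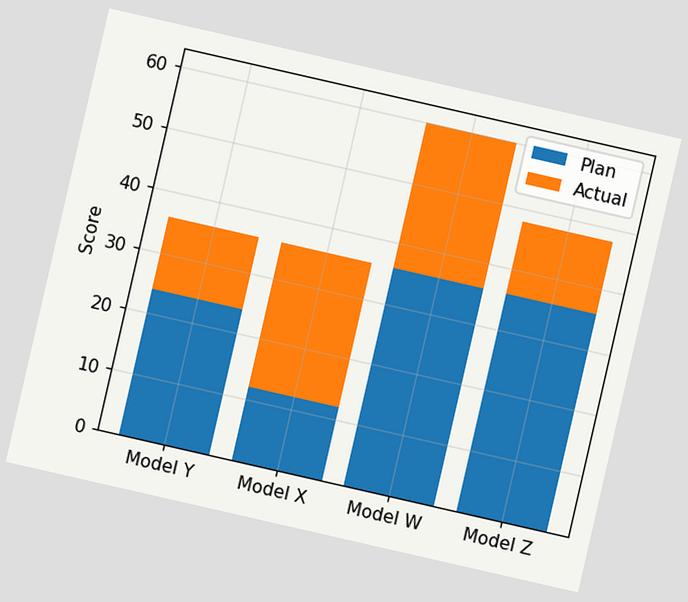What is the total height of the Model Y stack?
The chart is tilted about 13° clockwise. The Model Y stack's top reaches 36 on the y-axis.

36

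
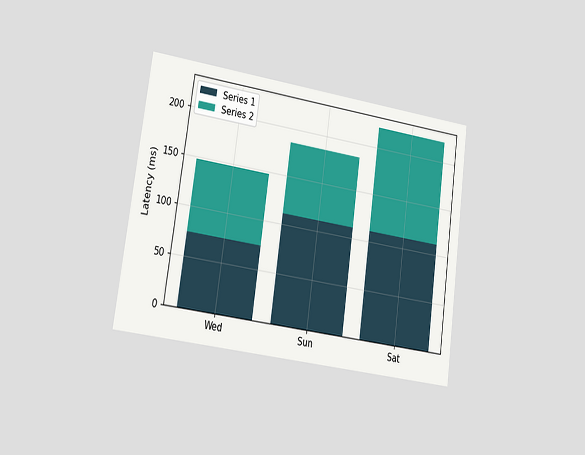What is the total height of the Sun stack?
The chart is tilted about 8° clockwise and viewed at a slight angle. The Sun stack's top reaches 185ms on the y-axis.

185ms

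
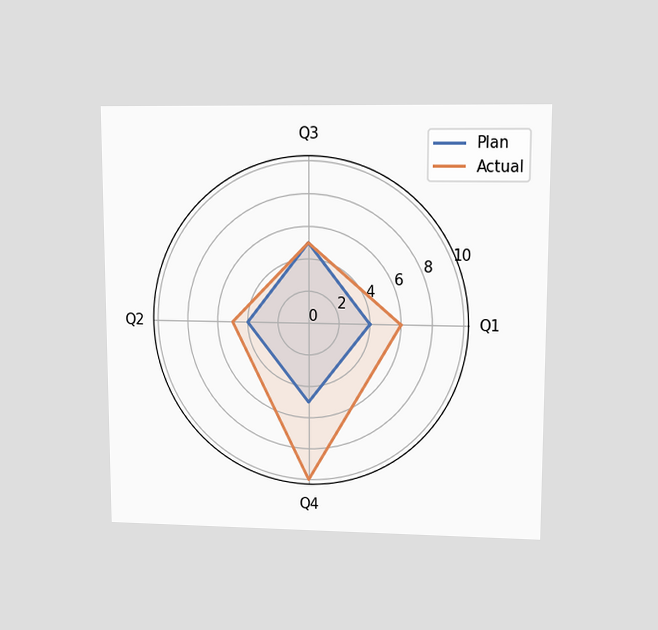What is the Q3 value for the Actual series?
The chart is viewed at a slight angle. On the Q3 axis, Actual reaches 5.

5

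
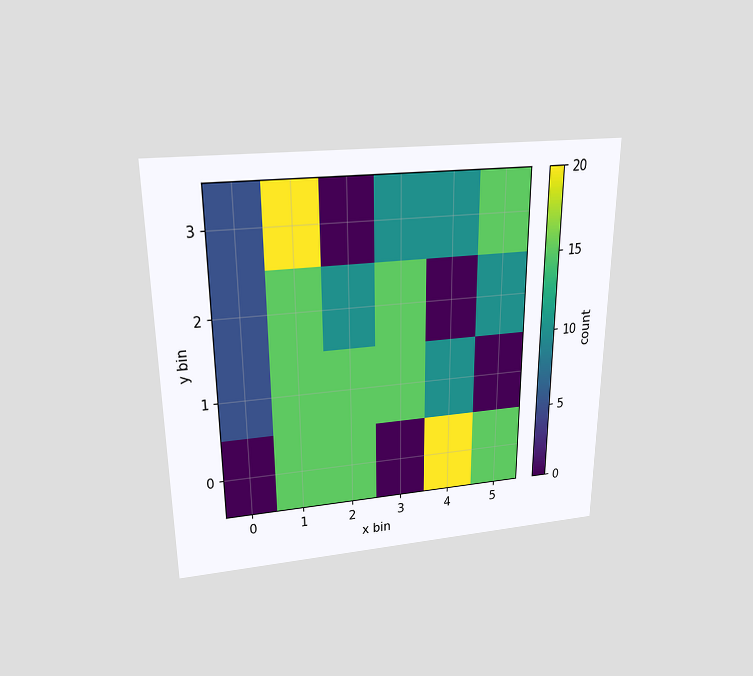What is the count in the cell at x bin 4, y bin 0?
The chart is viewed slightly from above. Matching the cell (4, 0) against the colorbar gives 20.

20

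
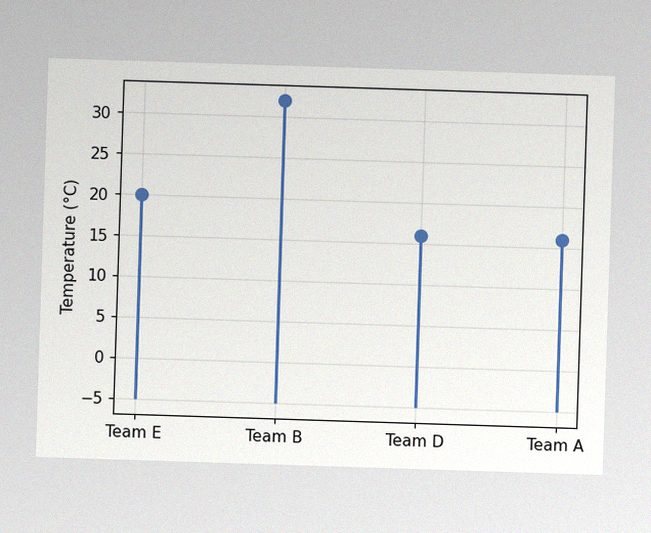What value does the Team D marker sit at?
16°C

The image has some photo noise and uneven lighting. The Team D marker sits at 16°C.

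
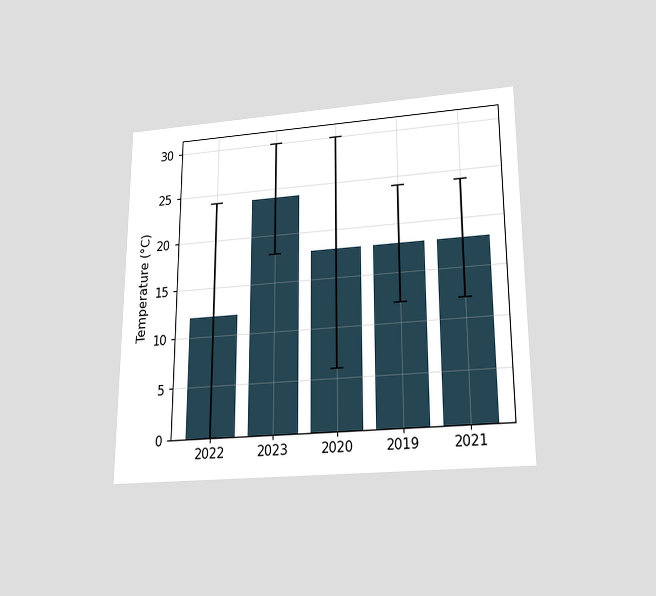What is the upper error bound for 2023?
The chart is viewed slightly from below. The 2023 bar's upper whisker reaches 30°C.

30°C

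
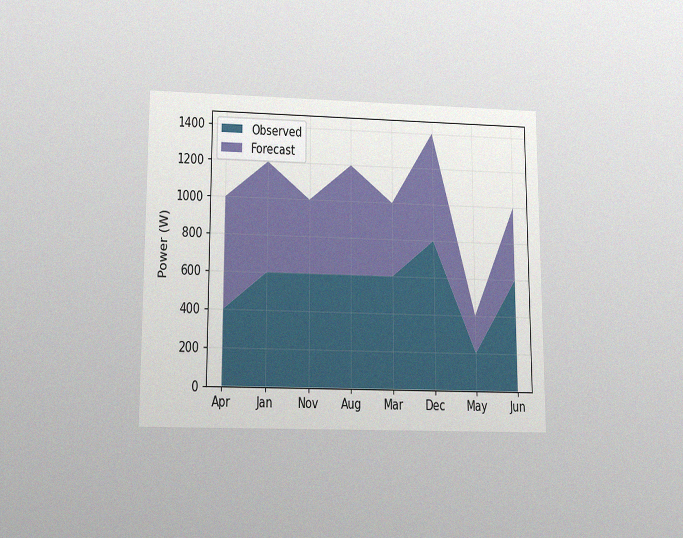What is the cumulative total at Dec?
1400W

The chart is viewed slightly from below, with some photo noise. The stacked total at Dec reaches 1400W.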